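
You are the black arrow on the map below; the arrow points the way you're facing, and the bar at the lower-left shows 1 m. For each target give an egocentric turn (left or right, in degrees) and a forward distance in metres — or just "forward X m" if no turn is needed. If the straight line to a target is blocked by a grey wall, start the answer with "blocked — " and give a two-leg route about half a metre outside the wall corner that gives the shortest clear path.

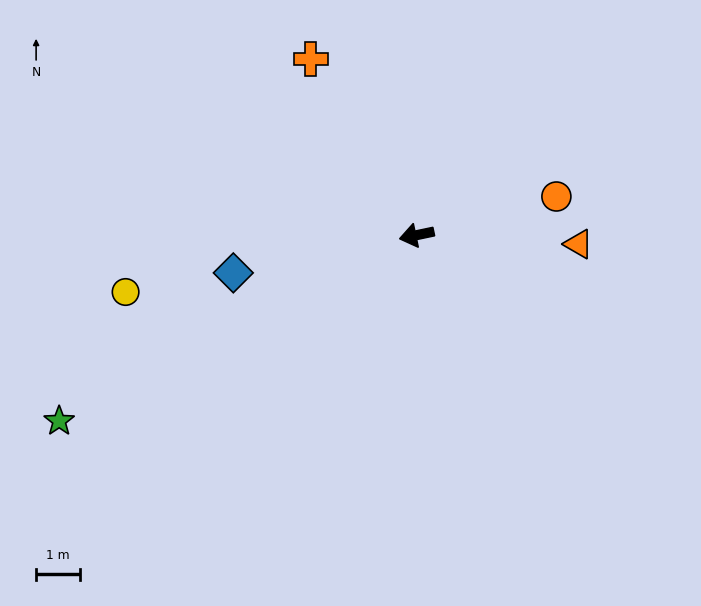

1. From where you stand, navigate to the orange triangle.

turn left 165°, forward 3.7 m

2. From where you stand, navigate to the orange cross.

turn right 71°, forward 4.7 m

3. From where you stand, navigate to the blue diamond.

forward 4.3 m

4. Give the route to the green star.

turn left 16°, forward 9.2 m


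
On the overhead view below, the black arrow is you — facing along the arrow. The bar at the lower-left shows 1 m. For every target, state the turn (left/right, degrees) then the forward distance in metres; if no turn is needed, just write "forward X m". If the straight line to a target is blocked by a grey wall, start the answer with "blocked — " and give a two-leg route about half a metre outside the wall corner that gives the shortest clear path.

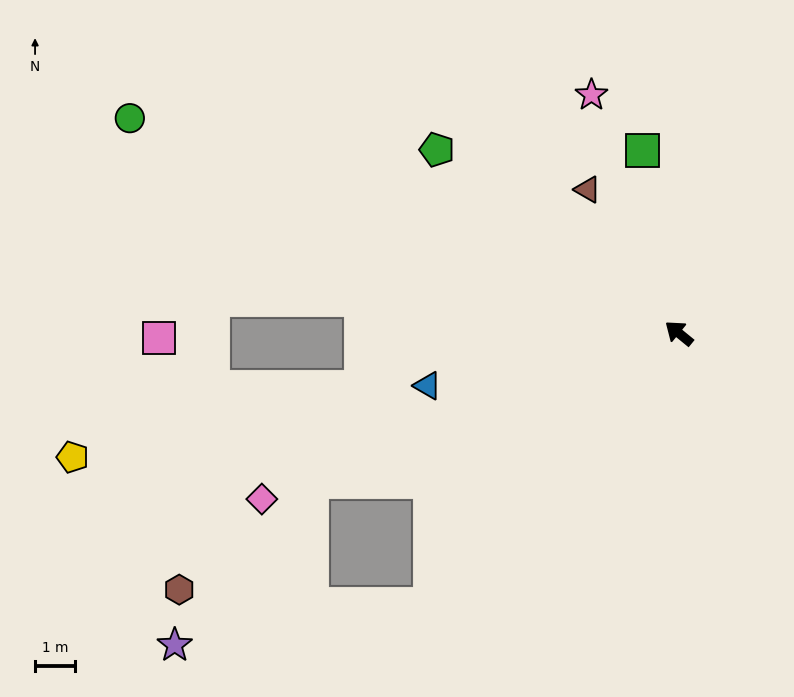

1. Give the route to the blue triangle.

turn left 51°, forward 6.4 m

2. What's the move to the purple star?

blocked — turn left 61°, forward 9.9 m, then turn left 28°, forward 5.3 m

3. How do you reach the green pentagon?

turn left 2°, forward 7.6 m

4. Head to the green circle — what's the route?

turn left 18°, forward 14.7 m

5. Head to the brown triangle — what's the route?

turn right 18°, forward 4.2 m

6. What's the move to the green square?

turn right 39°, forward 4.6 m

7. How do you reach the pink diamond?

turn left 61°, forward 11.2 m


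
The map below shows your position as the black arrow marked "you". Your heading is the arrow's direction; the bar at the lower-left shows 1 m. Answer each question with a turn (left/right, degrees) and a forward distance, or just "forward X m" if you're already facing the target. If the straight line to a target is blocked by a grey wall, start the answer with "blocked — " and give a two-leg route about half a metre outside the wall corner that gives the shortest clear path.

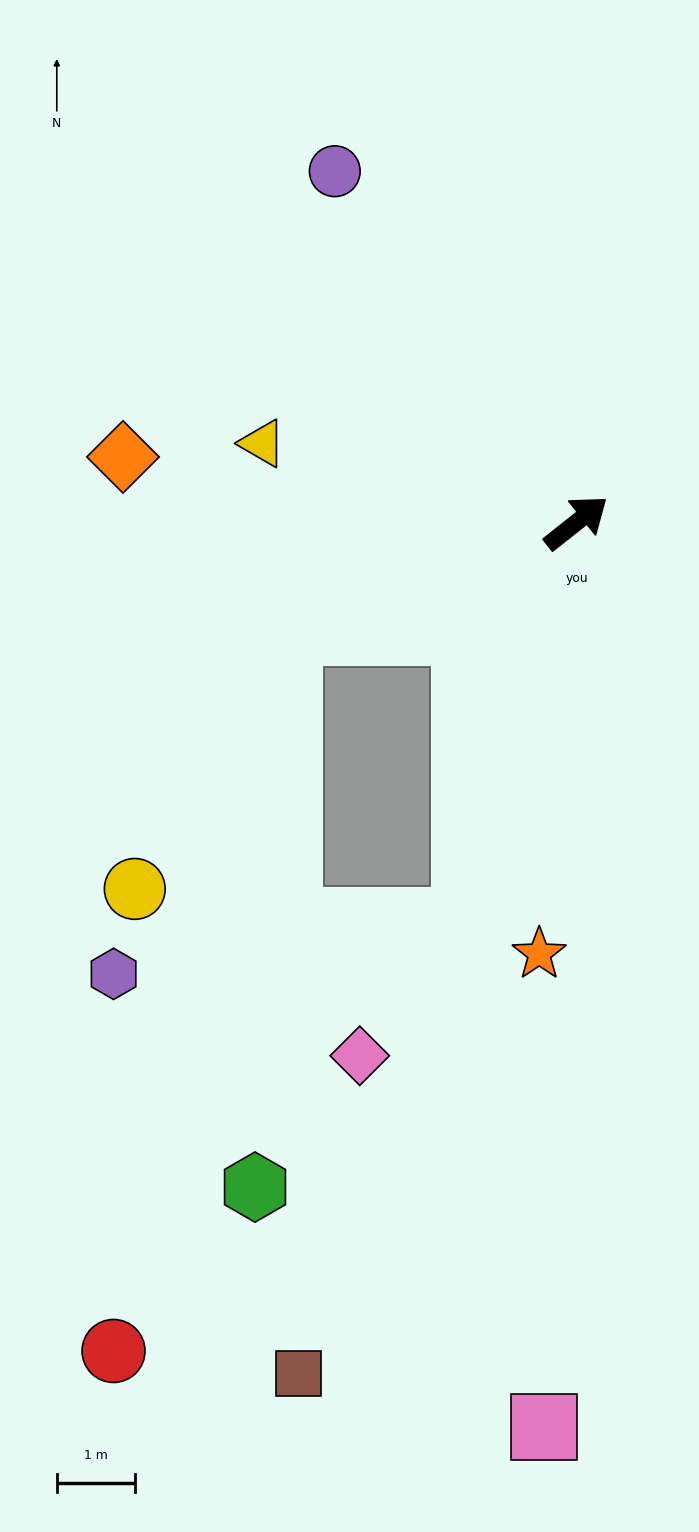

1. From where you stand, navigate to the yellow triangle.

turn left 128°, forward 4.1 m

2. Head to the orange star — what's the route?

turn right 133°, forward 5.5 m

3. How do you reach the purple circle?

turn left 86°, forward 5.5 m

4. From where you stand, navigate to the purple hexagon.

blocked — turn right 144°, forward 5.3 m, then turn right 66°, forward 4.6 m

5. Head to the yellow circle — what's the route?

blocked — turn left 162°, forward 3.9 m, then turn left 39°, forward 3.8 m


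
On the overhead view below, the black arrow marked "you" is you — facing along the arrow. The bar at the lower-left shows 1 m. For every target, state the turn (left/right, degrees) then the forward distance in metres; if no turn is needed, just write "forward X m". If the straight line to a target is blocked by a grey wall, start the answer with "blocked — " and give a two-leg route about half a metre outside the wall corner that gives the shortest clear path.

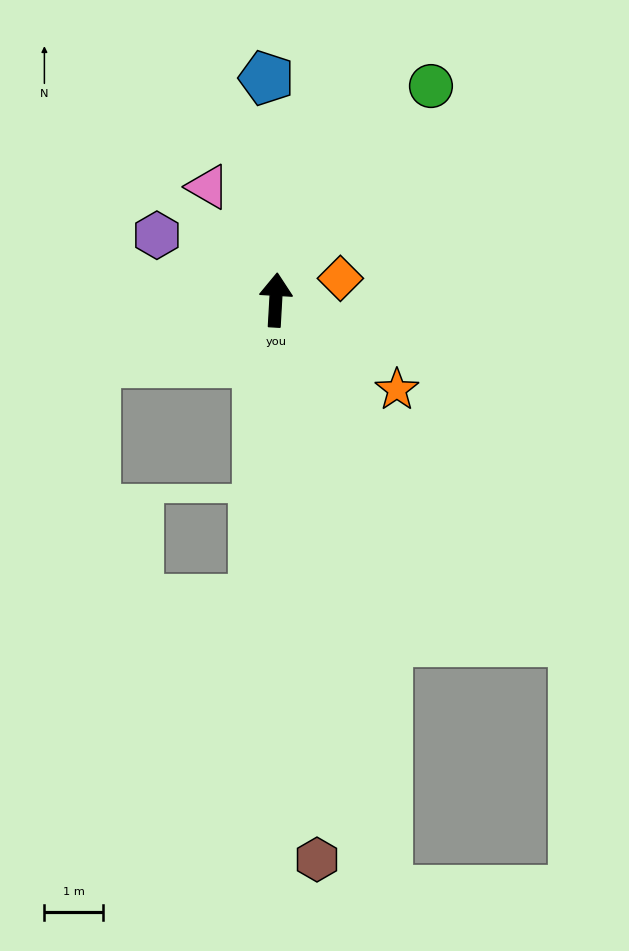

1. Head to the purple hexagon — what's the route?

turn left 65°, forward 2.3 m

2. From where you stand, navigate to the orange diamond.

turn right 68°, forward 1.2 m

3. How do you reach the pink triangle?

turn left 34°, forward 2.2 m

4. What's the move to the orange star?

turn right 123°, forward 2.6 m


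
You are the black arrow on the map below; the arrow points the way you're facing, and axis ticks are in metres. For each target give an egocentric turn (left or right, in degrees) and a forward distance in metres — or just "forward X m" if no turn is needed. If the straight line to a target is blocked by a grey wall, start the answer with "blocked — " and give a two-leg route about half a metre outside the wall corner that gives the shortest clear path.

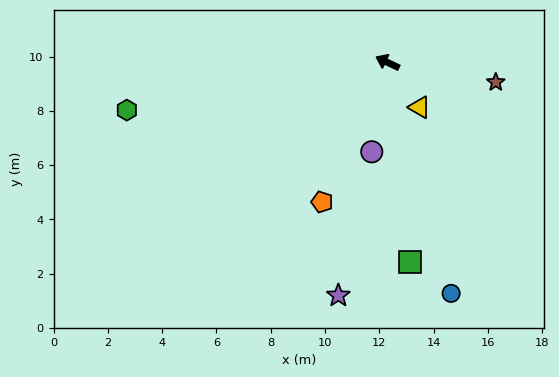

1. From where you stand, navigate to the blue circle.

turn left 131°, forward 8.8 m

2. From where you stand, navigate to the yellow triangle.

turn left 151°, forward 2.0 m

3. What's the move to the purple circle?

turn left 105°, forward 3.3 m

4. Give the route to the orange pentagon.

turn left 90°, forward 5.7 m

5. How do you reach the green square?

turn left 122°, forward 7.4 m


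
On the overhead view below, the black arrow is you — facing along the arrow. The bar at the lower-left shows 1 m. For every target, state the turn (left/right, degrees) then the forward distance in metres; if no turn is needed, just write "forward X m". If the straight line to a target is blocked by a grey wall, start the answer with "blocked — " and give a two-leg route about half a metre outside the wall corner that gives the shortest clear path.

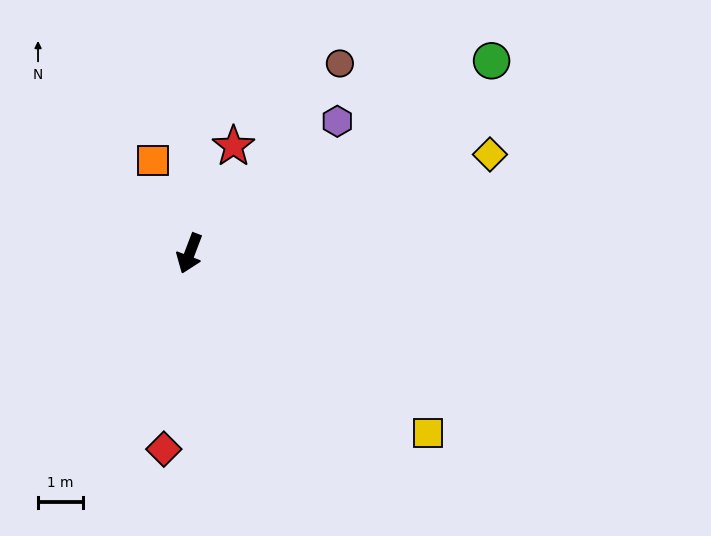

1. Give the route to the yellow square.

turn left 74°, forward 6.6 m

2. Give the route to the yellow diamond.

turn left 129°, forward 7.0 m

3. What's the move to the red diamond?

turn left 13°, forward 4.4 m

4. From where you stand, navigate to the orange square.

turn right 138°, forward 2.2 m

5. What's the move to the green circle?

turn left 143°, forward 7.9 m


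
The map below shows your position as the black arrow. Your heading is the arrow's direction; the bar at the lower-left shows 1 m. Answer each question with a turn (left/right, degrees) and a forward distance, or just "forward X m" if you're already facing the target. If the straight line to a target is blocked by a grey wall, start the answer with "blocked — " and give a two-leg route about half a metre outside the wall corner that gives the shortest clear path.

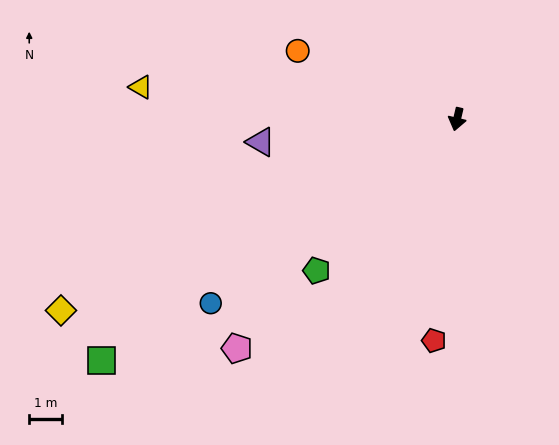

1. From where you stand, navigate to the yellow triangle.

turn right 83°, forward 9.7 m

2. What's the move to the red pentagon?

turn left 7°, forward 6.8 m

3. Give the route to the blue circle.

turn right 40°, forward 9.4 m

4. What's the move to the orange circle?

turn right 100°, forward 5.3 m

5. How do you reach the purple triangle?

turn right 70°, forward 6.1 m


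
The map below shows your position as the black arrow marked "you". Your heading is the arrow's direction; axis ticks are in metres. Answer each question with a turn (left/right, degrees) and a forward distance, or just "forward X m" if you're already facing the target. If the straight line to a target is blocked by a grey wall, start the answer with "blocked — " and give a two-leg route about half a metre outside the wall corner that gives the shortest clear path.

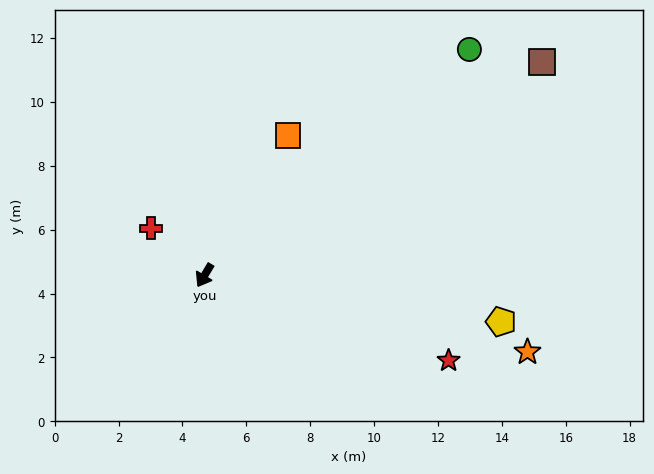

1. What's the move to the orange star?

turn left 108°, forward 10.4 m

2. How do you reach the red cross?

turn right 101°, forward 2.2 m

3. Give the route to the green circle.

turn left 161°, forward 10.9 m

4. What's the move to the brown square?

turn left 153°, forward 12.5 m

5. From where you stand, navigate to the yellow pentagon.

turn left 112°, forward 9.4 m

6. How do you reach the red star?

turn left 102°, forward 8.1 m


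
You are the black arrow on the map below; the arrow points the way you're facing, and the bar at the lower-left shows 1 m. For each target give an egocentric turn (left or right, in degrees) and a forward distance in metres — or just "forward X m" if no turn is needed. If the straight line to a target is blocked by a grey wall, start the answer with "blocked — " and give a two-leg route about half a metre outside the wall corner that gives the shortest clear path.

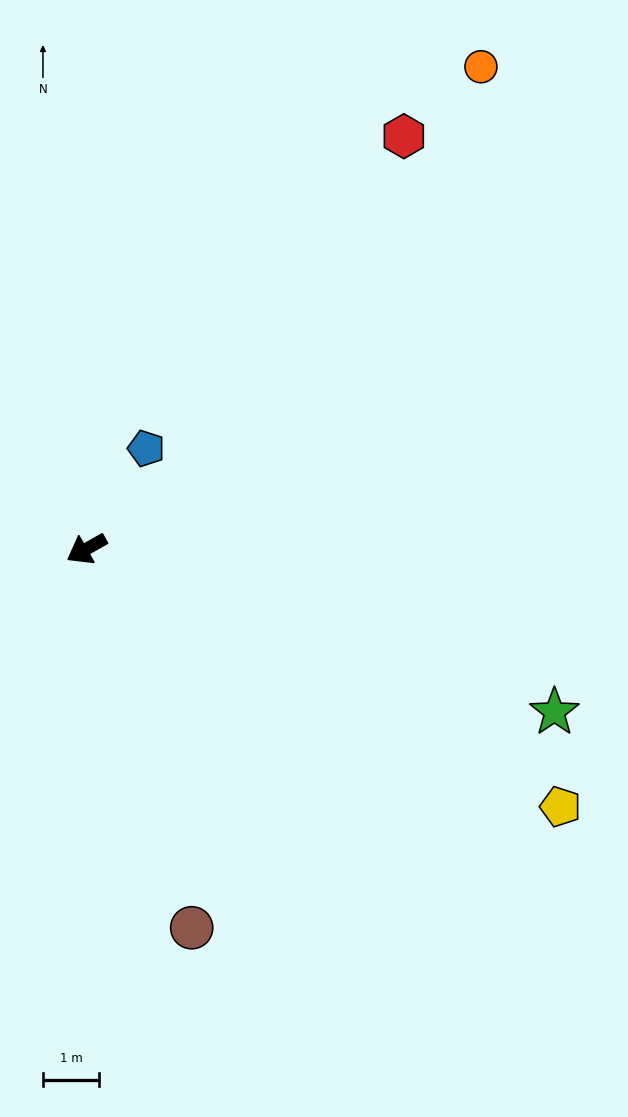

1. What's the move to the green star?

turn left 131°, forward 8.9 m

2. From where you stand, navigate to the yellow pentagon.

turn left 122°, forward 9.6 m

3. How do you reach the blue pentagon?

turn right 150°, forward 2.1 m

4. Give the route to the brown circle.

turn left 76°, forward 7.0 m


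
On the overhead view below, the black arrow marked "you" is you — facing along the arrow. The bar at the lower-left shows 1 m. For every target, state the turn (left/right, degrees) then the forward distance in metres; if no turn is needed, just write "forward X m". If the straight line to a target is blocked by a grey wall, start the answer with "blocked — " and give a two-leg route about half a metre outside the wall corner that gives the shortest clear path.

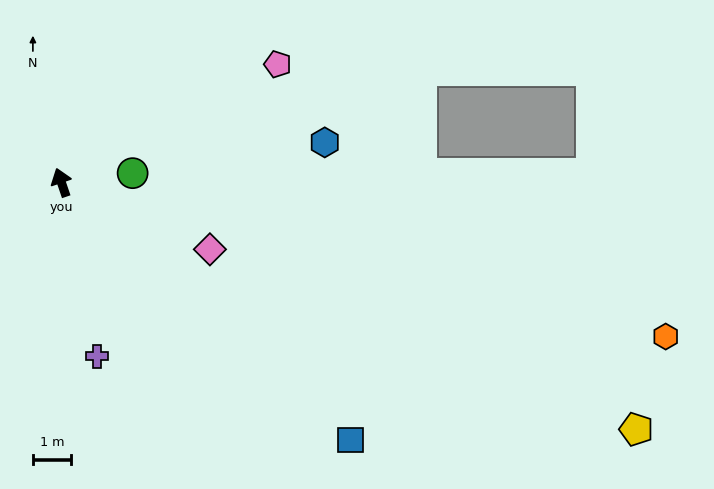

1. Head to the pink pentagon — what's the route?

turn right 80°, forward 6.5 m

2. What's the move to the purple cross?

turn left 173°, forward 4.7 m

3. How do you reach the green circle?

turn right 101°, forward 1.9 m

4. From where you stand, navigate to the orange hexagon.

turn right 123°, forward 16.5 m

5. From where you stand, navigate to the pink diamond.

turn right 133°, forward 4.3 m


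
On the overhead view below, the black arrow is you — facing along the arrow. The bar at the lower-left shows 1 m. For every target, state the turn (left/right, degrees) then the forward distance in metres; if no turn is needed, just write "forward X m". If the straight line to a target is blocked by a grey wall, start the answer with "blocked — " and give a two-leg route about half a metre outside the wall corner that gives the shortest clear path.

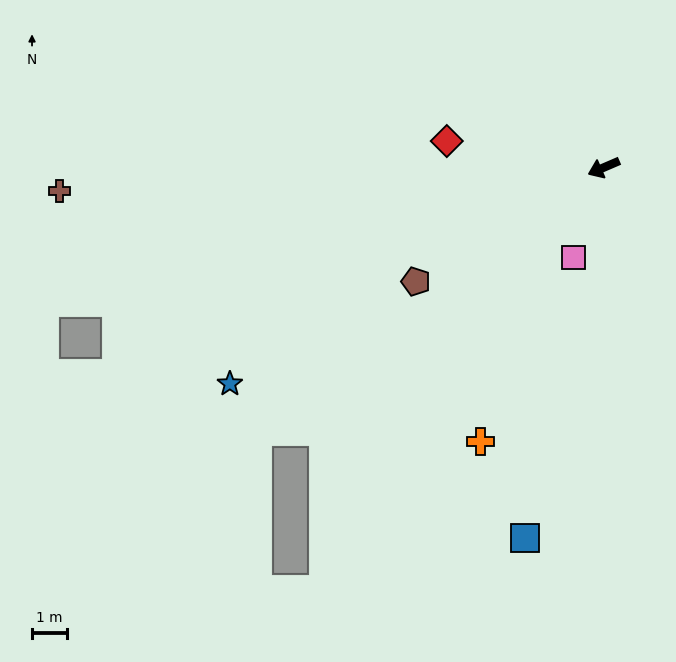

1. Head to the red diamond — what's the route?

turn right 33°, forward 4.5 m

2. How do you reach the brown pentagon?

turn left 8°, forward 6.3 m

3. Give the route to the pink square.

turn left 48°, forward 2.7 m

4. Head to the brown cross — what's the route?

turn right 21°, forward 15.5 m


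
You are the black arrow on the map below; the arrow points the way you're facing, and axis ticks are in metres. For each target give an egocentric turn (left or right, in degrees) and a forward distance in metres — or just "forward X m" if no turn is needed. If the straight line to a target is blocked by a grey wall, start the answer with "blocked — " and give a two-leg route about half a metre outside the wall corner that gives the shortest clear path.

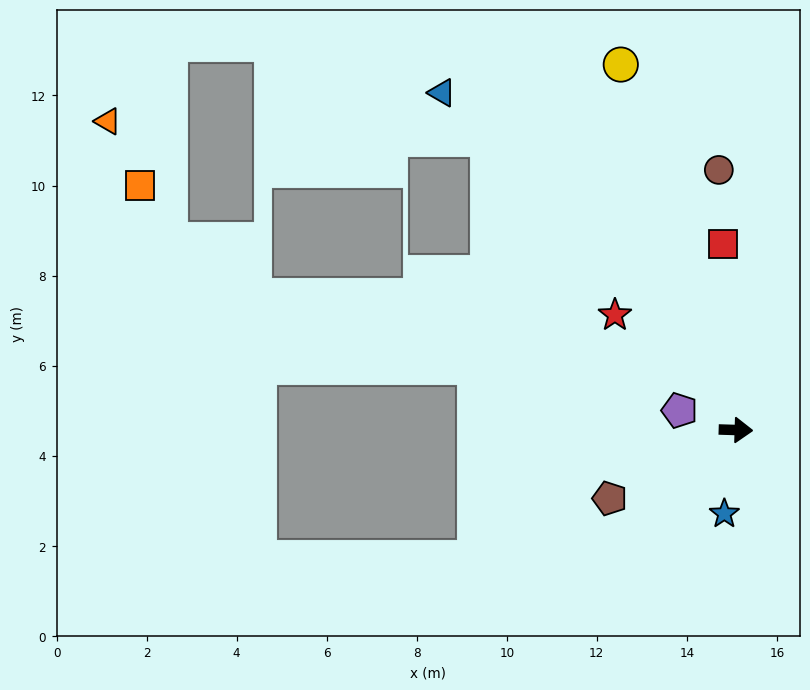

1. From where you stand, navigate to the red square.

turn left 96°, forward 4.1 m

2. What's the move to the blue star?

turn right 96°, forward 1.9 m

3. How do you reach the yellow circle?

turn left 109°, forward 8.5 m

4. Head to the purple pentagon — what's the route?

turn left 163°, forward 1.3 m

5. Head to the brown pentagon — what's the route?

turn right 150°, forward 3.2 m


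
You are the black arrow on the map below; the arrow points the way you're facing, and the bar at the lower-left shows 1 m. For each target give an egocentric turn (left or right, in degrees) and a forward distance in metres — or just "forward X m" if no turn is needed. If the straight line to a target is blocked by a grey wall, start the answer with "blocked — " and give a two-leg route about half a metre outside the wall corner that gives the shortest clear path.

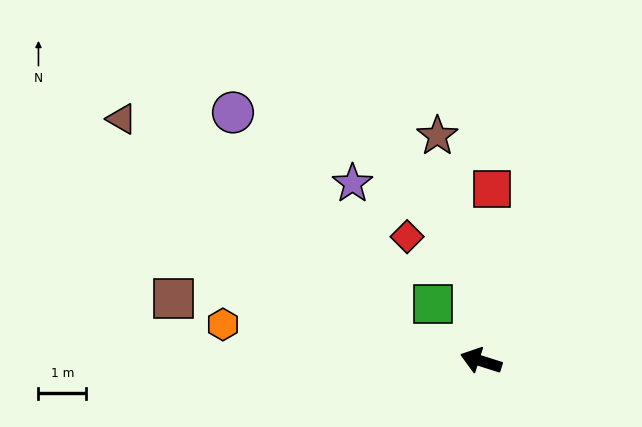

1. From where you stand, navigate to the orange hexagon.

turn left 10°, forward 5.4 m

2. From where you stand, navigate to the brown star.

turn right 61°, forward 4.8 m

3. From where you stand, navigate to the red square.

turn right 76°, forward 3.6 m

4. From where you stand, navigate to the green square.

turn right 32°, forward 1.6 m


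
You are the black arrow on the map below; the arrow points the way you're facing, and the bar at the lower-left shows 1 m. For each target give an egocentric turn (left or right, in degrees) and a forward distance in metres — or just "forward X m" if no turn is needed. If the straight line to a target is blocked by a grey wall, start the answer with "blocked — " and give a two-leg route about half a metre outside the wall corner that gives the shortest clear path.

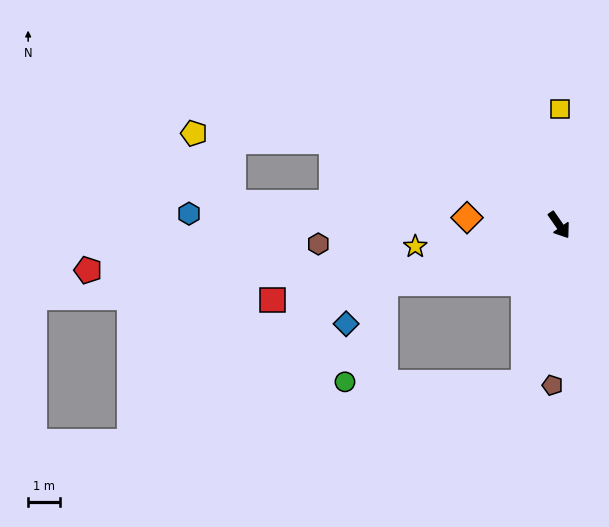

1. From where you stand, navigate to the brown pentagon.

turn right 37°, forward 5.1 m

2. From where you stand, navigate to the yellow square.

turn left 145°, forward 3.7 m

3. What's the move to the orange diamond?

turn right 129°, forward 2.9 m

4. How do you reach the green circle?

blocked — turn right 107°, forward 5.8 m, then turn left 50°, forward 3.4 m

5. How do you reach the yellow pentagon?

blocked — turn right 145°, forward 7.7 m, then turn left 17°, forward 4.4 m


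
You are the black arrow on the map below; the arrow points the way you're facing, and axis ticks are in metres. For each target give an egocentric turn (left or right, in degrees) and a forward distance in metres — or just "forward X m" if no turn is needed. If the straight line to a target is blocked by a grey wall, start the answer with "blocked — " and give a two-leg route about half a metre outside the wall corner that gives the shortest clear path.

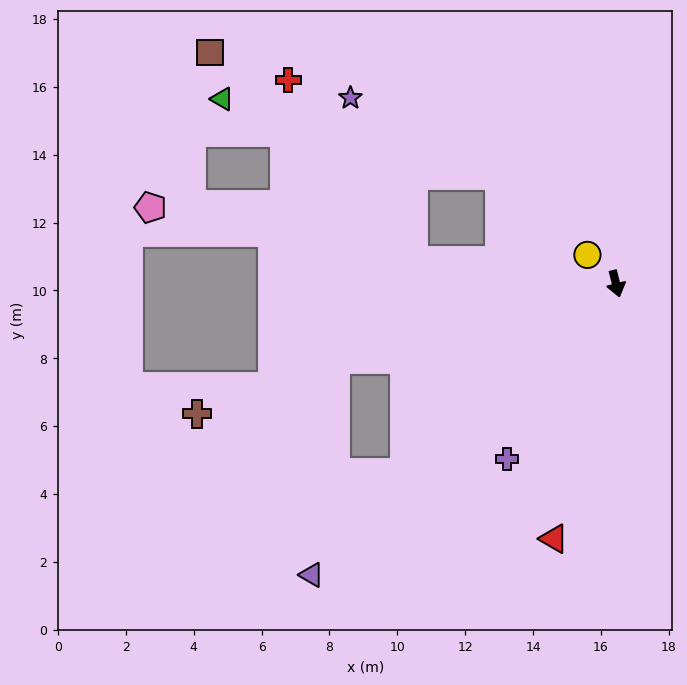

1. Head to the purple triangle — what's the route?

turn right 60°, forward 12.4 m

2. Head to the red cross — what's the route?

blocked — turn right 111°, forward 6.0 m, then turn right 48°, forward 6.5 m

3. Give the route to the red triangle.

turn right 28°, forward 7.7 m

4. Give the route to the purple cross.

turn right 46°, forward 6.1 m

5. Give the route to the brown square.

blocked — turn right 111°, forward 6.0 m, then turn right 39°, forward 8.6 m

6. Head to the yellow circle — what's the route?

turn right 149°, forward 1.2 m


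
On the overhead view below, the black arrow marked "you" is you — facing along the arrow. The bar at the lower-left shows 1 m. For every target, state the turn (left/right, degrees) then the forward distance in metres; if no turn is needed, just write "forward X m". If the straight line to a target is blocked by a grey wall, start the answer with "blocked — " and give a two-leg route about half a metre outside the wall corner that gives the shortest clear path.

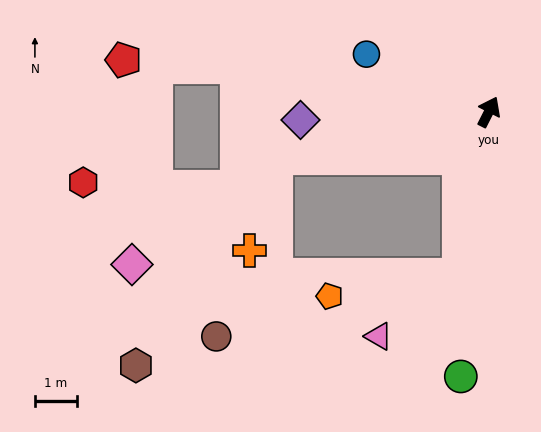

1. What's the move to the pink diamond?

blocked — turn left 129°, forward 5.2 m, then turn left 25°, forward 4.2 m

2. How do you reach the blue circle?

turn left 92°, forward 3.2 m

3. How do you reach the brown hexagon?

blocked — turn left 129°, forward 5.2 m, then turn left 44°, forward 5.9 m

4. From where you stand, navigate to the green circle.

turn right 159°, forward 6.3 m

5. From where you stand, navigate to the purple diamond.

turn left 119°, forward 4.5 m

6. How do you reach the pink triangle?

blocked — turn right 163°, forward 3.9 m, then turn right 44°, forward 2.4 m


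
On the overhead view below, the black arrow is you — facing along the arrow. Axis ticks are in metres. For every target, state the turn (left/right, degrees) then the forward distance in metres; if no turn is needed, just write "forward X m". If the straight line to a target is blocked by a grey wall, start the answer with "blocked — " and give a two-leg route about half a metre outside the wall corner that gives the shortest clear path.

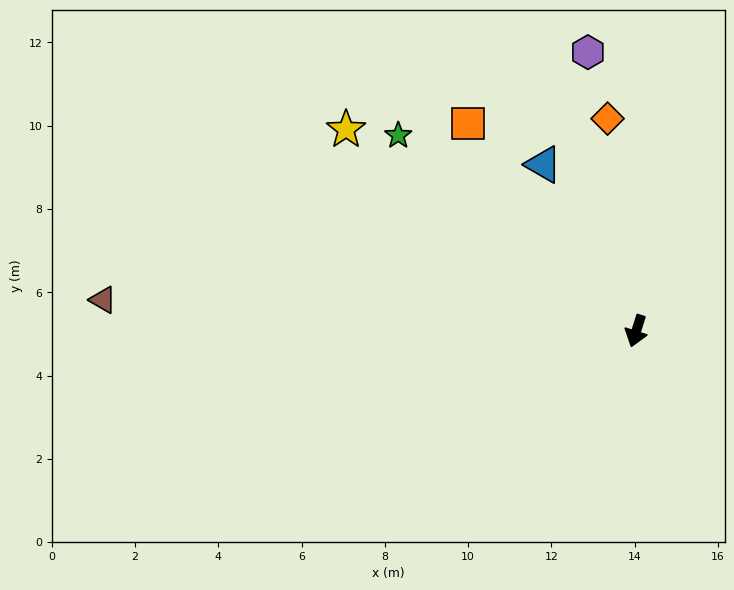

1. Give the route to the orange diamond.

turn right 155°, forward 5.1 m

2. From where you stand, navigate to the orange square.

turn right 123°, forward 6.4 m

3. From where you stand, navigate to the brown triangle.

turn right 76°, forward 12.8 m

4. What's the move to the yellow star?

turn right 107°, forward 8.5 m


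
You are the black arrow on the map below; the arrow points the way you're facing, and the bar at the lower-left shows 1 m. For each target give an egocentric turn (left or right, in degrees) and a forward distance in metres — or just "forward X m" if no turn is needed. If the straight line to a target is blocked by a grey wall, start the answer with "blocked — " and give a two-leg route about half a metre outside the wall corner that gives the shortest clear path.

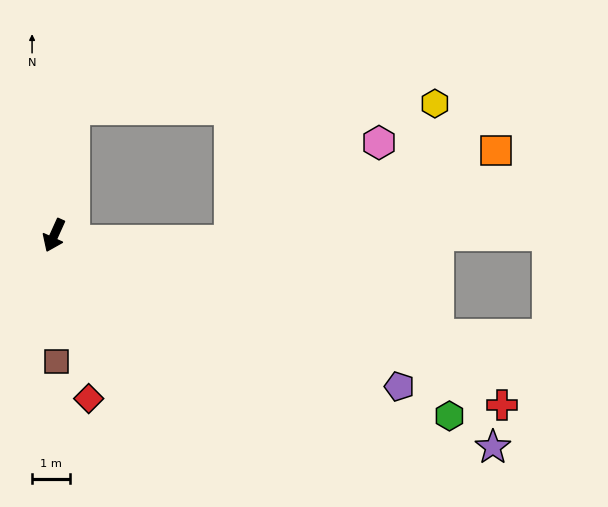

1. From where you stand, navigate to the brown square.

turn left 25°, forward 3.3 m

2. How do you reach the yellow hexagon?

blocked — turn right 165°, forward 3.3 m, then turn right 80°, forward 9.4 m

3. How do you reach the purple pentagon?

turn left 91°, forward 9.9 m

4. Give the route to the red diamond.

turn left 36°, forward 4.4 m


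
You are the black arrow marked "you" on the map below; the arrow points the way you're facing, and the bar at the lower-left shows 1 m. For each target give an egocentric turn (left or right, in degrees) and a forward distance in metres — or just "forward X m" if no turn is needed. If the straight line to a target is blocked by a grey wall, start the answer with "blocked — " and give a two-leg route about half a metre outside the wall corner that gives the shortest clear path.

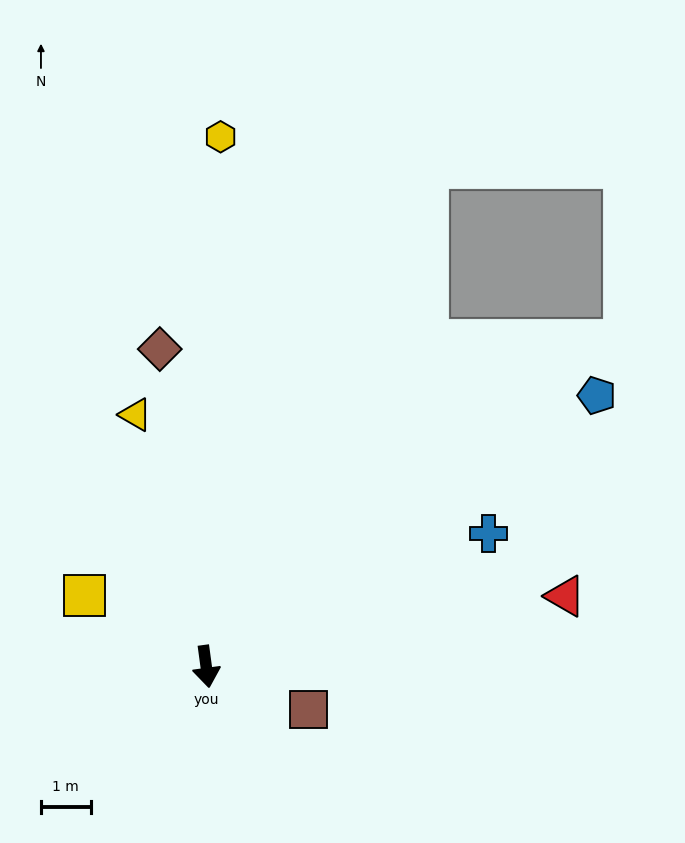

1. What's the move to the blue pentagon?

turn left 117°, forward 9.6 m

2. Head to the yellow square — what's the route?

turn right 128°, forward 2.8 m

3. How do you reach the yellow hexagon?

turn left 171°, forward 10.7 m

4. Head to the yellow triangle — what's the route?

turn right 172°, forward 5.3 m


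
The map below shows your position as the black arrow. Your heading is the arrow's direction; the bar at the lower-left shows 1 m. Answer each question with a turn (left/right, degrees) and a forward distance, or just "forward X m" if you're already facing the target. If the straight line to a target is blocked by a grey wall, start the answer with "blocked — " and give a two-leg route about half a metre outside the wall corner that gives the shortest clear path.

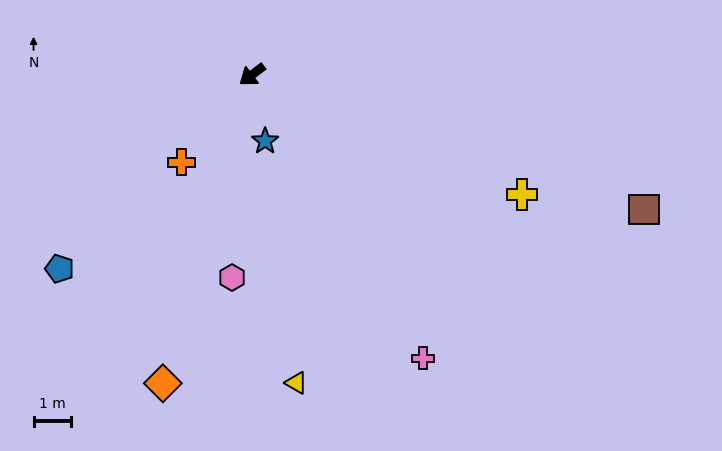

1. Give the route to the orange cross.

turn left 14°, forward 3.0 m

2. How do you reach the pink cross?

turn left 84°, forward 8.8 m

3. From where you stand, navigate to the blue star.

turn left 64°, forward 1.8 m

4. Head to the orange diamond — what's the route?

turn left 37°, forward 8.6 m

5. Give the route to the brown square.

turn left 124°, forward 11.1 m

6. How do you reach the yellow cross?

turn left 119°, forward 7.9 m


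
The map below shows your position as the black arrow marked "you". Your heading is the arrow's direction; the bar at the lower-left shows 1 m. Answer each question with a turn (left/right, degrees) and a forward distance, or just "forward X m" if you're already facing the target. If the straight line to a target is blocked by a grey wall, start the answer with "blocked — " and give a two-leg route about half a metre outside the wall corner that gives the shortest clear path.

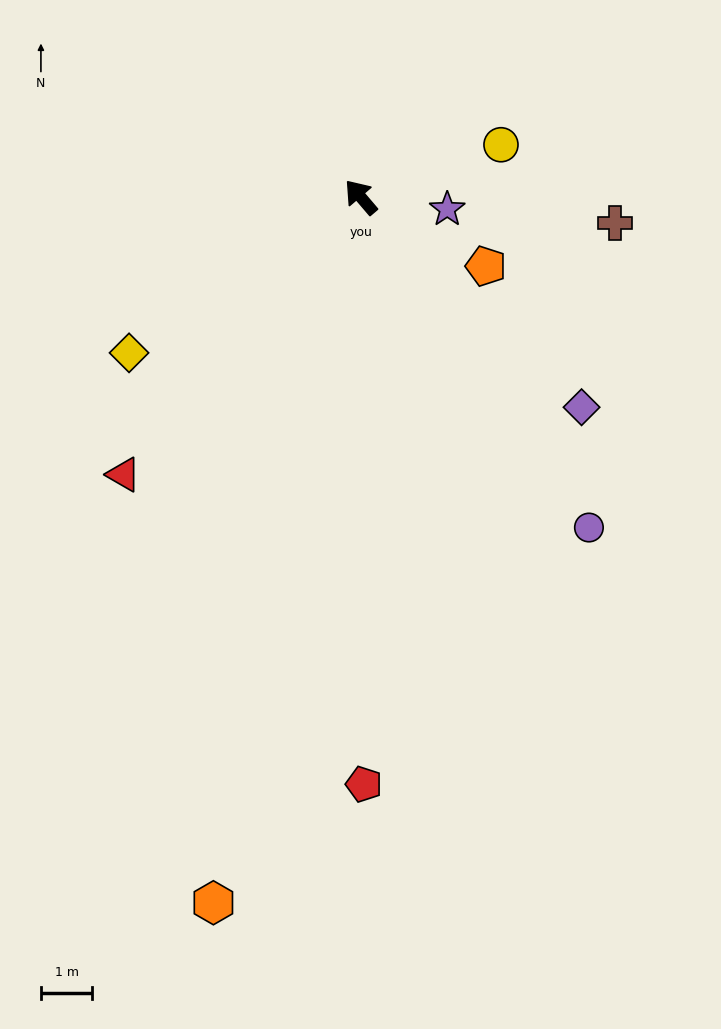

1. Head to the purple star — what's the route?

turn right 138°, forward 1.7 m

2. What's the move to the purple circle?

turn left 174°, forward 7.8 m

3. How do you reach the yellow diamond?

turn left 83°, forward 5.4 m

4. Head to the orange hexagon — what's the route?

turn left 128°, forward 14.0 m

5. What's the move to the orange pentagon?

turn right 159°, forward 2.8 m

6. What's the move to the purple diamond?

turn right 174°, forward 5.9 m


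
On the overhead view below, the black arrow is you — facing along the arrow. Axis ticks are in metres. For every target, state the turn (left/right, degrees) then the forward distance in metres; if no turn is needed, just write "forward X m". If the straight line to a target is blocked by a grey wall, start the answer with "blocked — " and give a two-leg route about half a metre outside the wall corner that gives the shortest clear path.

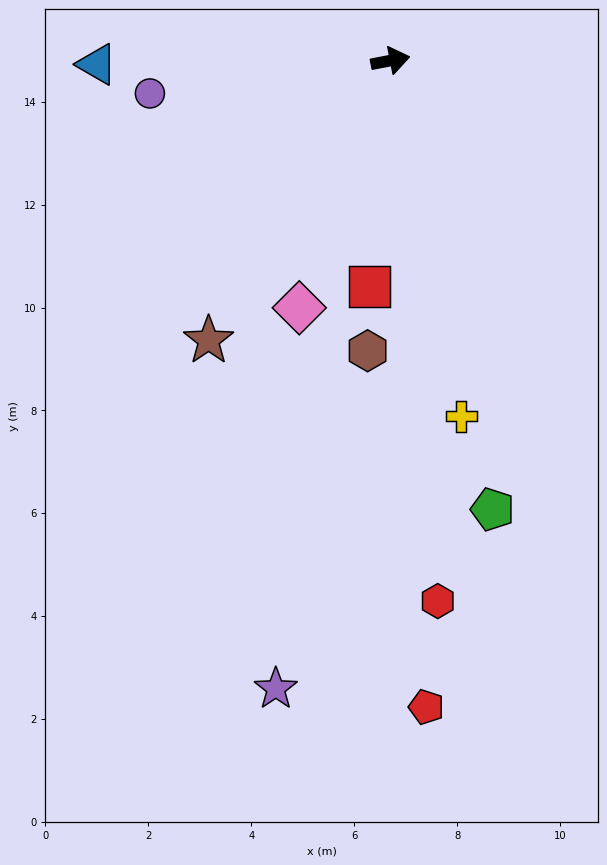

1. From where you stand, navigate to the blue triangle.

turn left 170°, forward 5.7 m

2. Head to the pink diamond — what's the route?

turn right 121°, forward 5.1 m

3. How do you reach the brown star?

turn right 134°, forward 6.5 m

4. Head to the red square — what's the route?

turn right 106°, forward 4.4 m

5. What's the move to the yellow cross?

turn right 90°, forward 7.0 m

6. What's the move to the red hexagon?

turn right 96°, forward 10.5 m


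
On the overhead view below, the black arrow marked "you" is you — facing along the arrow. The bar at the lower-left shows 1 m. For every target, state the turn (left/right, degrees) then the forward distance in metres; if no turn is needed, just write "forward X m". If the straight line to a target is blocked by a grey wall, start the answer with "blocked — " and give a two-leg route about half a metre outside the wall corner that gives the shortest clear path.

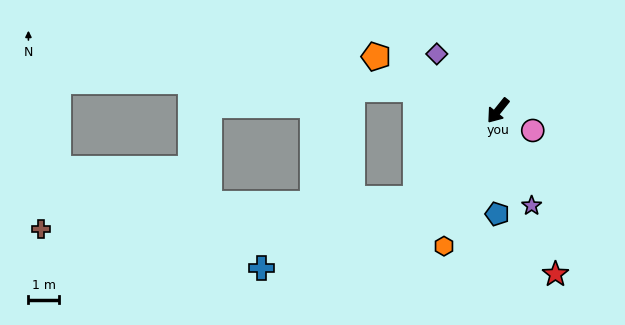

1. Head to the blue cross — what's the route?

blocked — turn right 4°, forward 3.9 m, then turn right 23°, forward 5.5 m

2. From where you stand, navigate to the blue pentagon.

turn left 38°, forward 3.4 m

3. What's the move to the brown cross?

blocked — turn right 4°, forward 3.9 m, then turn right 42°, forward 12.2 m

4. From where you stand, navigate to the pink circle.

turn left 99°, forward 1.3 m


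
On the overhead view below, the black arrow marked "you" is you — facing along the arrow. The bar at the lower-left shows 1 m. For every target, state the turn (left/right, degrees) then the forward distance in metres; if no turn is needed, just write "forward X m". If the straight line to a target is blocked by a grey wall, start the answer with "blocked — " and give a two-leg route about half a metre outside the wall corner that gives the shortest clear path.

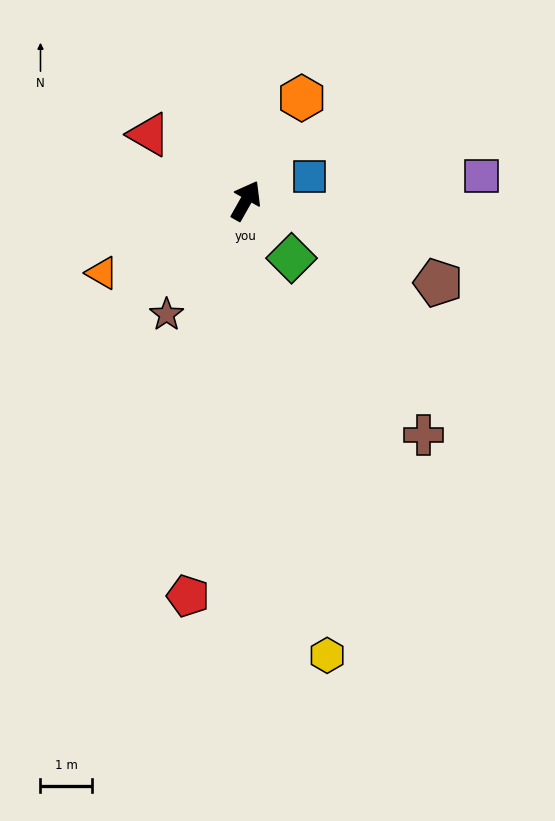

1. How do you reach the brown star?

turn left 175°, forward 2.7 m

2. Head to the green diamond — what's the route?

turn right 112°, forward 1.4 m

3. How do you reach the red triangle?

turn left 85°, forward 2.3 m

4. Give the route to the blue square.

turn right 40°, forward 1.3 m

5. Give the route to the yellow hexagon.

turn right 140°, forward 8.9 m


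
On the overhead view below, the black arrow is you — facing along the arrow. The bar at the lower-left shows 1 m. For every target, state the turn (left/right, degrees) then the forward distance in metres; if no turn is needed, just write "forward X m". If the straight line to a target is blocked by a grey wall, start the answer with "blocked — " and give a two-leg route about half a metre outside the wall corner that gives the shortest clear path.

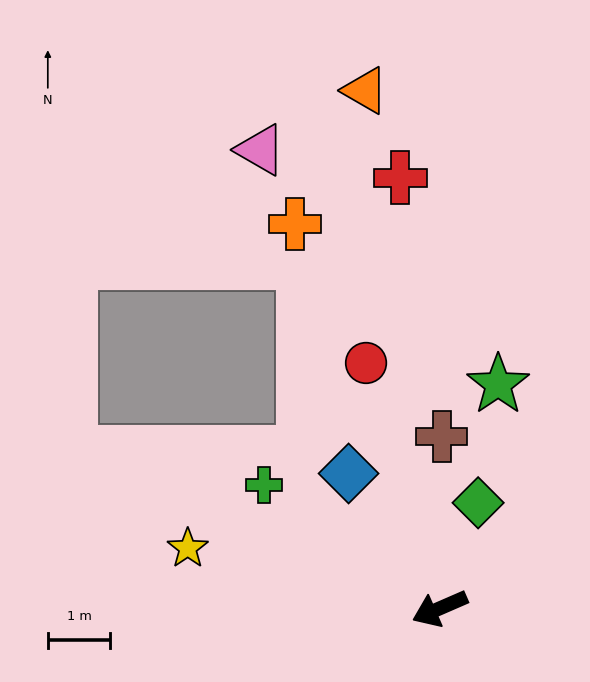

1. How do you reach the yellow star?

turn right 37°, forward 4.1 m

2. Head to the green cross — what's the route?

turn right 59°, forward 3.4 m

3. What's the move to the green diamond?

turn right 133°, forward 1.8 m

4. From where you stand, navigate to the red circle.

turn right 97°, forward 4.1 m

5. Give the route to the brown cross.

turn right 114°, forward 2.7 m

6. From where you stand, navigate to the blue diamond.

turn right 79°, forward 2.6 m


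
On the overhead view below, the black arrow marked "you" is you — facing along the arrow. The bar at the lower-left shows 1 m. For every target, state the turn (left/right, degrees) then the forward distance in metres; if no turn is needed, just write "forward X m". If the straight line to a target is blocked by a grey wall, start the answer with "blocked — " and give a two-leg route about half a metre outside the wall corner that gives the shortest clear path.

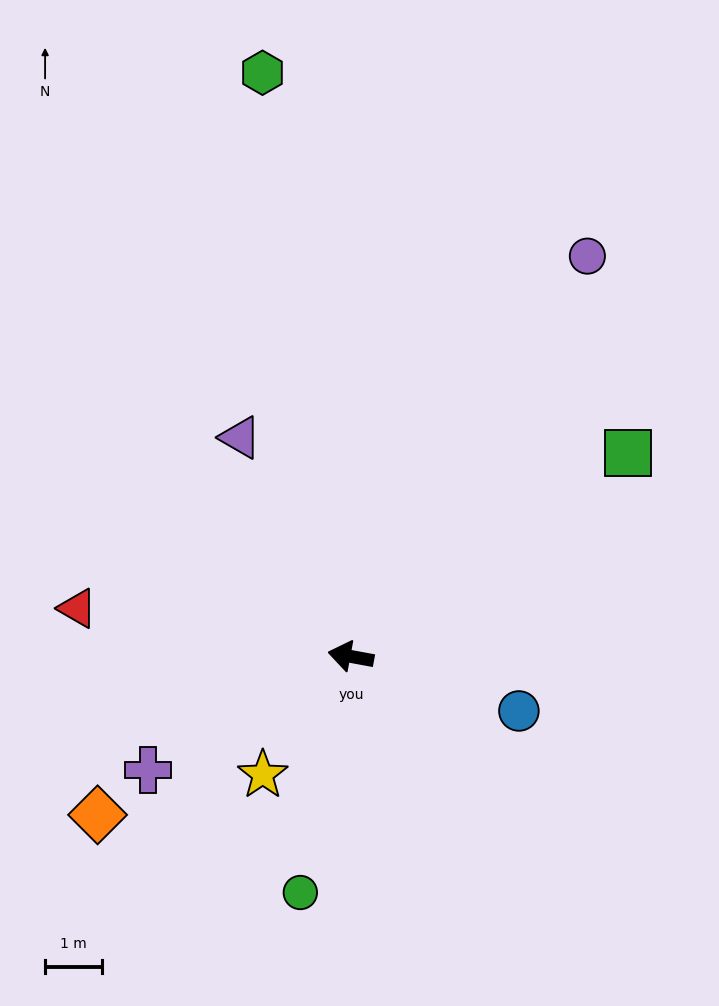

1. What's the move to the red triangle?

forward 4.9 m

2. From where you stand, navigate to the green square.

turn right 133°, forward 6.1 m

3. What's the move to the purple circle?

turn right 110°, forward 8.2 m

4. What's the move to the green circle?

turn left 88°, forward 4.3 m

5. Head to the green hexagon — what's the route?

turn right 71°, forward 10.4 m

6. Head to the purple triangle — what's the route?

turn right 53°, forward 4.3 m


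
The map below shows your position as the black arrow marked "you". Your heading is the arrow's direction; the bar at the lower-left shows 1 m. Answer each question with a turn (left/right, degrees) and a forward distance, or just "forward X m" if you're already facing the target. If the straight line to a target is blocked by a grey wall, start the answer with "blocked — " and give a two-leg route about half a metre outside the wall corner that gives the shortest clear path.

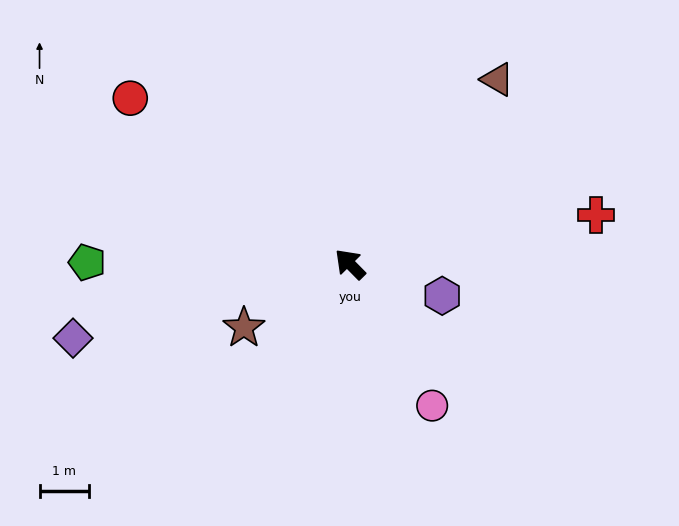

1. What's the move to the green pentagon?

turn left 45°, forward 5.3 m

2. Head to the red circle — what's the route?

turn left 8°, forward 5.6 m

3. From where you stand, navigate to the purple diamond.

turn left 60°, forward 5.8 m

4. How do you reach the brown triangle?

turn right 83°, forward 4.8 m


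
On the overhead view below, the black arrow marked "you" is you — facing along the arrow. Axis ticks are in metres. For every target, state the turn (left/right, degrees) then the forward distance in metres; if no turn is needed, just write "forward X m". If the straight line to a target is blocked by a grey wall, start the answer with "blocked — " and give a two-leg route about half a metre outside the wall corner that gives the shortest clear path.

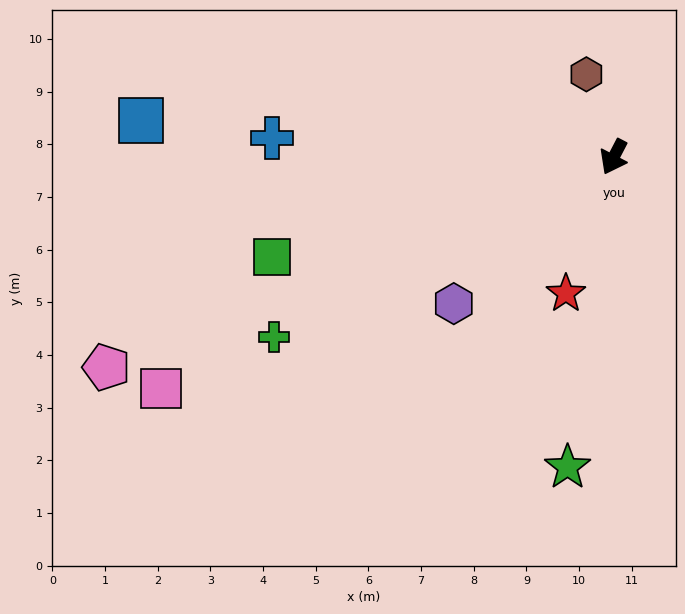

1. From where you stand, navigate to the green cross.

turn right 35°, forward 7.3 m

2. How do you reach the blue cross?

turn right 66°, forward 6.5 m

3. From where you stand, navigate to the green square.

turn right 46°, forward 6.8 m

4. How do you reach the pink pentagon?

turn right 40°, forward 10.4 m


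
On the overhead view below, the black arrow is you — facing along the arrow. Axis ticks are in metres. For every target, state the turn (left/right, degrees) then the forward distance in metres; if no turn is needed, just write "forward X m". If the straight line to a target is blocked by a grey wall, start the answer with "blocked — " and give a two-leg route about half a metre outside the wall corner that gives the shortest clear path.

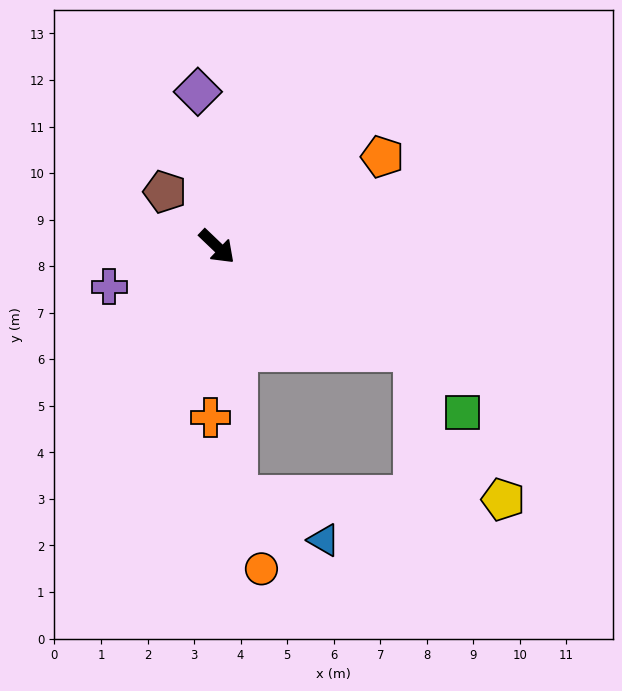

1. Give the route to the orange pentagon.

turn left 72°, forward 4.0 m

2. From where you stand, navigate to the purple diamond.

turn left 141°, forward 3.3 m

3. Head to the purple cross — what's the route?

turn right 116°, forward 2.5 m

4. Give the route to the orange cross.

turn right 49°, forward 3.7 m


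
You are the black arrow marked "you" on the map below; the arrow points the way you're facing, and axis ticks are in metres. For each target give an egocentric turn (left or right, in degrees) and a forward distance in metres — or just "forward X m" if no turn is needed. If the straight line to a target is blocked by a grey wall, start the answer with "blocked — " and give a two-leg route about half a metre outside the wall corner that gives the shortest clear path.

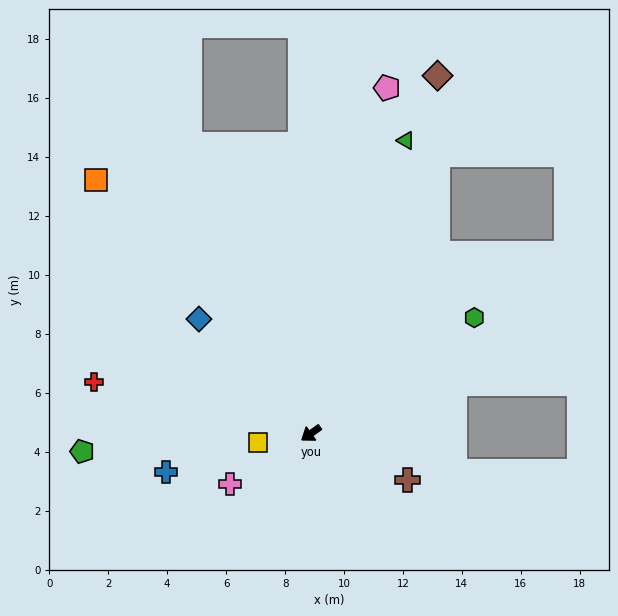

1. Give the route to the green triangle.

turn right 144°, forward 10.4 m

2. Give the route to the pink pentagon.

turn right 138°, forward 12.0 m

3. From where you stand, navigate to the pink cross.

turn right 4°, forward 3.2 m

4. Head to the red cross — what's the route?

turn right 49°, forward 7.6 m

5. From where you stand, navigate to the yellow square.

turn right 26°, forward 1.8 m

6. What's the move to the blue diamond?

turn right 81°, forward 5.4 m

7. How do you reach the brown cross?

turn left 119°, forward 3.6 m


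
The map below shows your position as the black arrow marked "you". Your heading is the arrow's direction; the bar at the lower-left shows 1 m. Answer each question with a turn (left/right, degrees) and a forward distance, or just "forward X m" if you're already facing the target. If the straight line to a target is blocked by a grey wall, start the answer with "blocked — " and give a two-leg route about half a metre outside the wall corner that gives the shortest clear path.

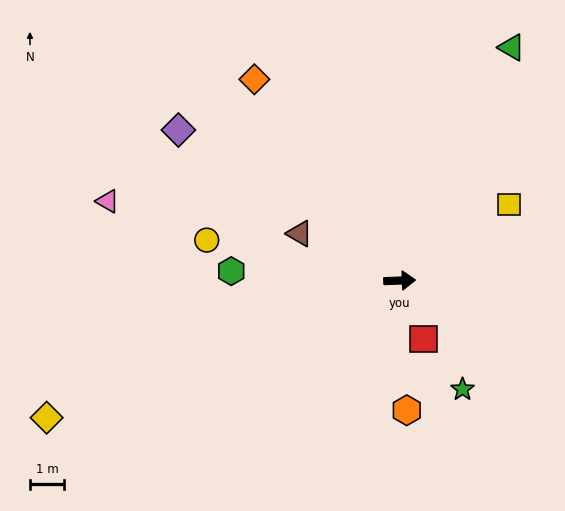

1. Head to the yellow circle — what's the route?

turn left 166°, forward 5.8 m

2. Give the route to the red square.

turn right 70°, forward 1.8 m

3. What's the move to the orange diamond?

turn left 124°, forward 7.3 m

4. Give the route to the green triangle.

turn left 62°, forward 7.6 m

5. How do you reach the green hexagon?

turn left 175°, forward 4.9 m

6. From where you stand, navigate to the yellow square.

turn left 33°, forward 3.9 m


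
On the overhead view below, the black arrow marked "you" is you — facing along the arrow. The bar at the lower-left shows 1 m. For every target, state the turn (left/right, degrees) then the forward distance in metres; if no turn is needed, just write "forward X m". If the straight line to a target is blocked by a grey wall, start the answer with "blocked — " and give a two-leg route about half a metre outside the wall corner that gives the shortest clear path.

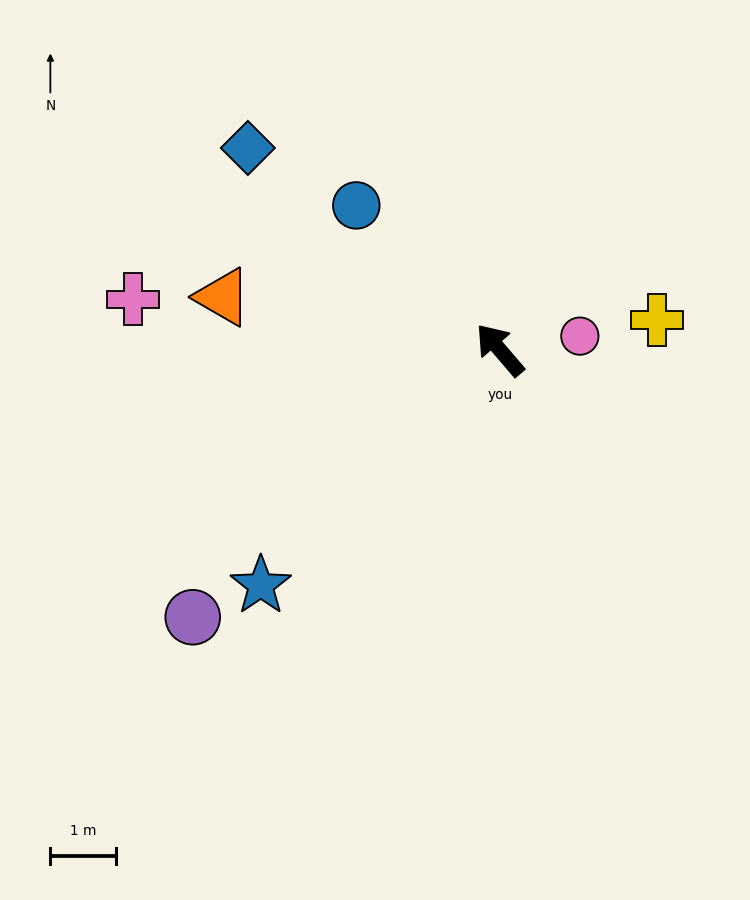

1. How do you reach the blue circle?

turn left 4°, forward 3.1 m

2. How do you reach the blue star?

turn left 94°, forward 5.1 m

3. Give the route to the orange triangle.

turn left 39°, forward 4.3 m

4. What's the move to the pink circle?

turn right 121°, forward 1.2 m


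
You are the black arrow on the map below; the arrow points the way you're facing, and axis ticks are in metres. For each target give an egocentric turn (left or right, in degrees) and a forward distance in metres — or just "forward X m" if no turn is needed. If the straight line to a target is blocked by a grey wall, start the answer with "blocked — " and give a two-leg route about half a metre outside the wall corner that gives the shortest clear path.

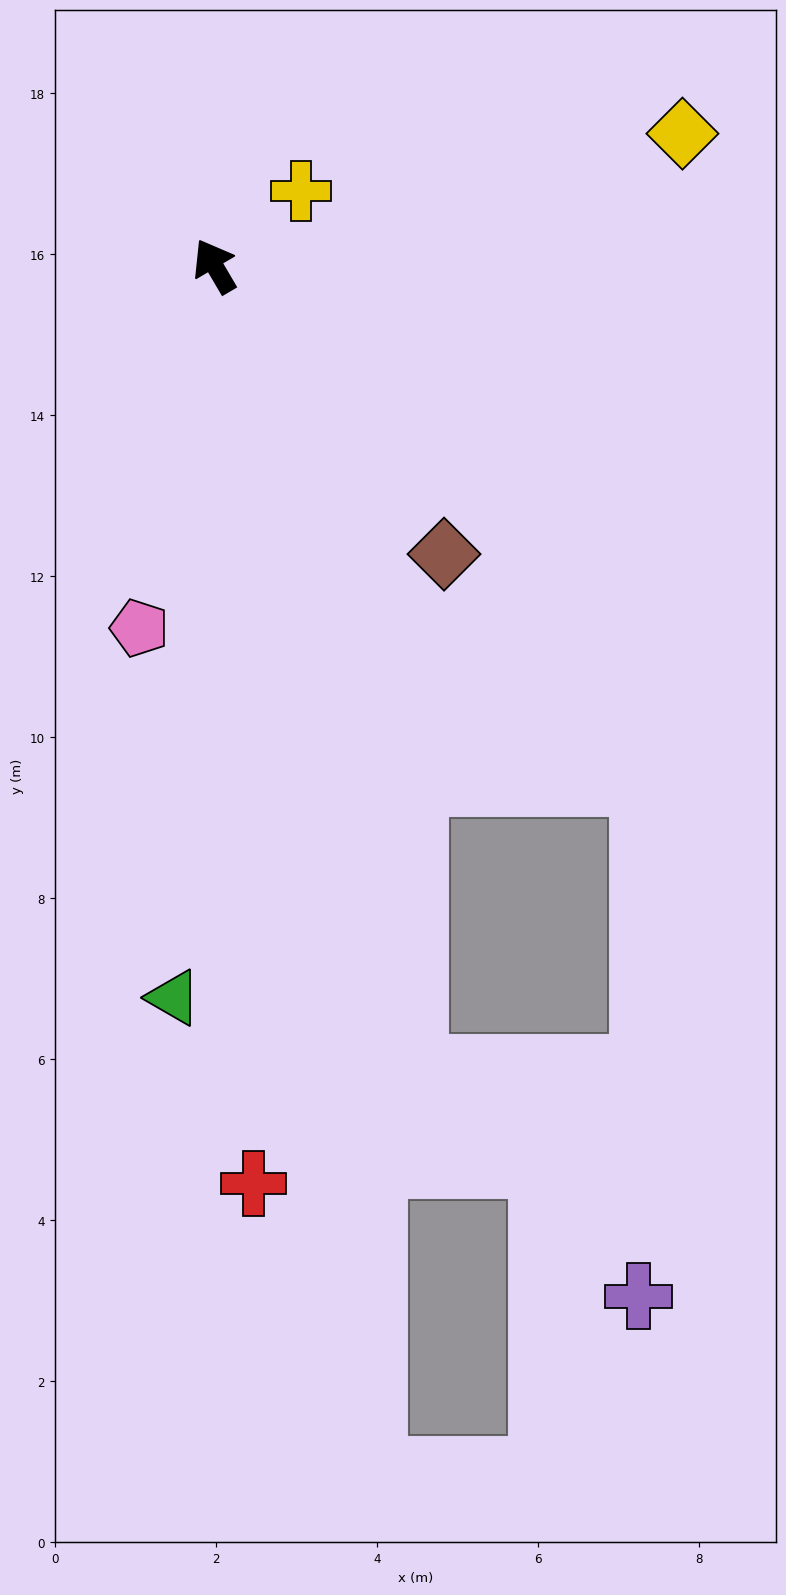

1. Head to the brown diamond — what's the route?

turn right 172°, forward 4.6 m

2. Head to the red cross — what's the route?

turn left 152°, forward 11.4 m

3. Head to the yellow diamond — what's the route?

turn right 105°, forward 6.0 m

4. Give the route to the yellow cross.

turn right 79°, forward 1.4 m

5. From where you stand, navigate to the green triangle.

turn left 146°, forward 9.1 m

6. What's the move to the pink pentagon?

turn left 138°, forward 4.6 m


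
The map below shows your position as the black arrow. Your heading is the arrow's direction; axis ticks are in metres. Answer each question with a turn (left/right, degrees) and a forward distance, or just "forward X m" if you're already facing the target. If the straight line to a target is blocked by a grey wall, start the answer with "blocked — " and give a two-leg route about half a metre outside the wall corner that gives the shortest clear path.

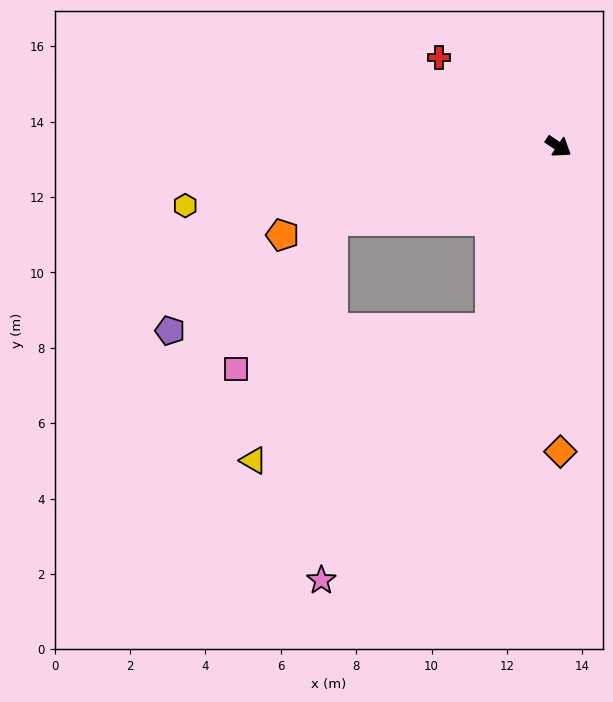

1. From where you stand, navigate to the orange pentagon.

turn right 128°, forward 7.7 m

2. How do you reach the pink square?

blocked — turn right 128°, forward 6.3 m, then turn left 39°, forward 4.7 m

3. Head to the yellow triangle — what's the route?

blocked — turn right 76°, forward 5.2 m, then turn right 41°, forward 7.2 m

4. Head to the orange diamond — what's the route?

turn right 56°, forward 8.1 m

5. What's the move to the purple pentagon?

blocked — turn right 76°, forward 5.2 m, then turn right 70°, forward 8.5 m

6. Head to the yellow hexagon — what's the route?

turn right 137°, forward 10.0 m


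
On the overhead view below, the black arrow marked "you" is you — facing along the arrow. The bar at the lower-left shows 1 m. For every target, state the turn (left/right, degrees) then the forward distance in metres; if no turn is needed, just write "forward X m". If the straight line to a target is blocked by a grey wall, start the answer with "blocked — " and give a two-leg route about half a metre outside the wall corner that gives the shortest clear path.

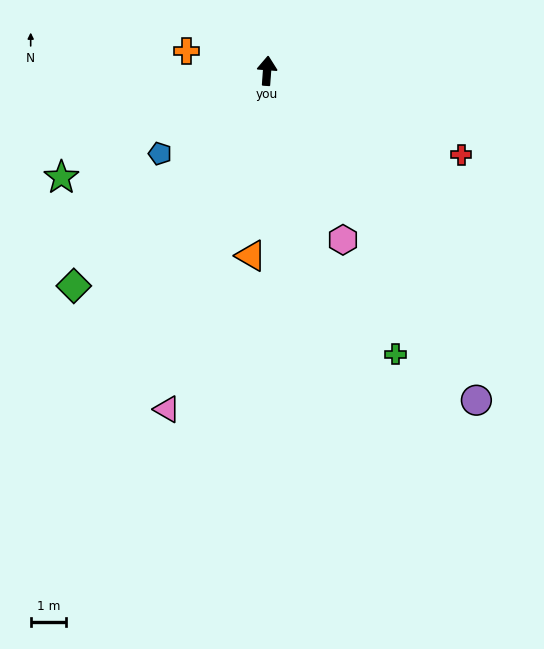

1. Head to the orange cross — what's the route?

turn left 80°, forward 2.4 m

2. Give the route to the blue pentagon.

turn left 132°, forward 3.9 m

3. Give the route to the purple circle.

turn right 143°, forward 11.1 m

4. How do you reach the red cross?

turn right 109°, forward 6.0 m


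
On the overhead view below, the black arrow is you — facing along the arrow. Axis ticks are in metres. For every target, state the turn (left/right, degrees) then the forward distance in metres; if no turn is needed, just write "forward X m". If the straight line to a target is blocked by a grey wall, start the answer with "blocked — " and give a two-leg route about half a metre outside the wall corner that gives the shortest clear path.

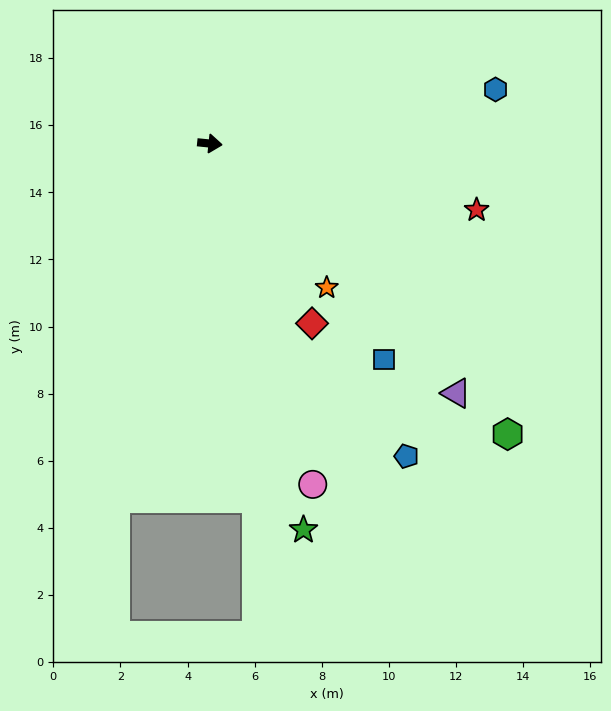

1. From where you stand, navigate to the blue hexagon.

turn left 17°, forward 8.7 m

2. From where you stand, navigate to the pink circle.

turn right 67°, forward 10.6 m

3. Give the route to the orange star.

turn right 45°, forward 5.5 m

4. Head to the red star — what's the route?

turn right 8°, forward 8.2 m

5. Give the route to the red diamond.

turn right 55°, forward 6.2 m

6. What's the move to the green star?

turn right 71°, forward 11.8 m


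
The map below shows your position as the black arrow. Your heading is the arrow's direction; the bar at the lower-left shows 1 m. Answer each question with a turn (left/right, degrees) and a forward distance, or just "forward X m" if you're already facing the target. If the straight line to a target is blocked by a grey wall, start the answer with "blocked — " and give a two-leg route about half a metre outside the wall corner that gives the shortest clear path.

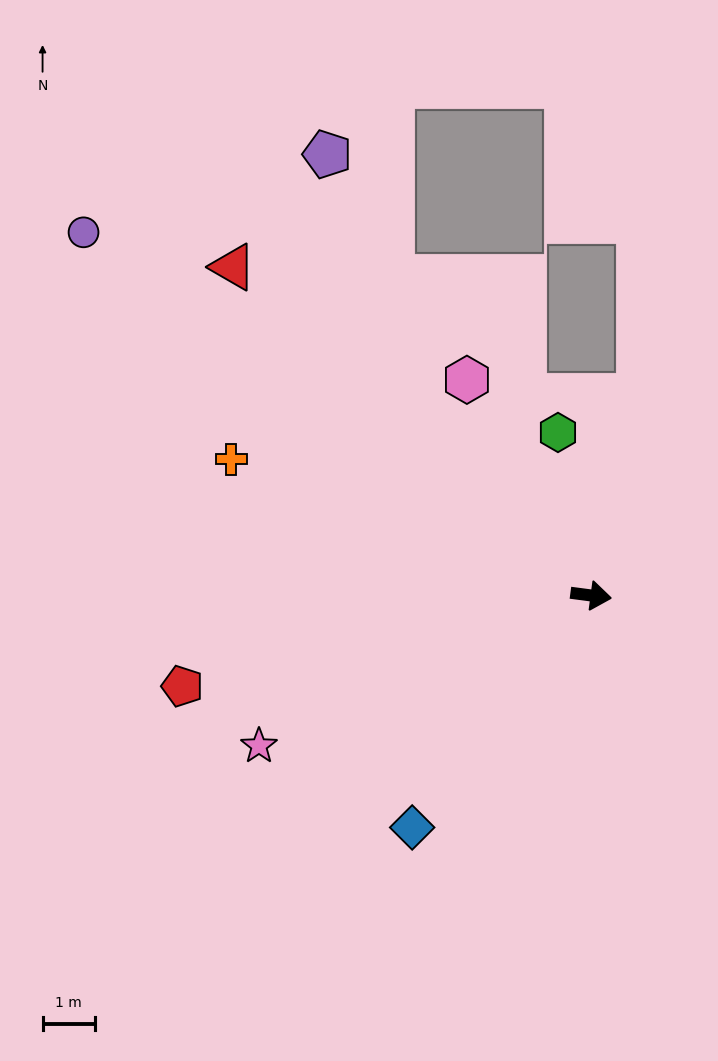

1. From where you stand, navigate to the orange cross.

turn left 167°, forward 7.3 m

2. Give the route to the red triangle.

turn left 145°, forward 9.3 m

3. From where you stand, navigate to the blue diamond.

turn right 120°, forward 5.6 m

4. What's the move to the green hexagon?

turn left 109°, forward 3.2 m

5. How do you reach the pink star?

turn right 148°, forward 7.0 m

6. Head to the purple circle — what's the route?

turn left 152°, forward 11.9 m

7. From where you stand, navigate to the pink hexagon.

turn left 127°, forward 4.8 m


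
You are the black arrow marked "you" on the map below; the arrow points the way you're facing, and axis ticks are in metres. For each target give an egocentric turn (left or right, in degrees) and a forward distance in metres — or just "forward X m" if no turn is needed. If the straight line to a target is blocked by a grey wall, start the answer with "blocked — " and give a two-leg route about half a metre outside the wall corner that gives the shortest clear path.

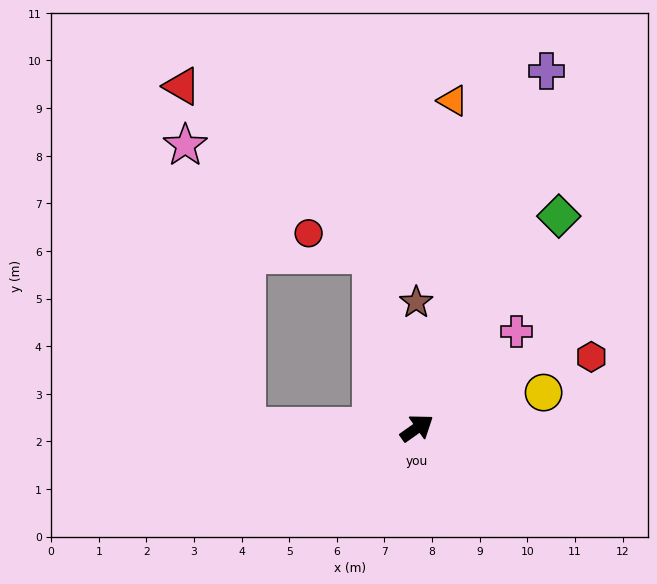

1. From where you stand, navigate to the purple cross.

turn left 35°, forward 8.0 m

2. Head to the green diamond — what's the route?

turn left 21°, forward 5.4 m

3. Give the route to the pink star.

blocked — turn left 144°, forward 3.6 m, then turn right 77°, forward 6.1 m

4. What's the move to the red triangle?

blocked — turn left 69°, forward 3.8 m, then turn left 35°, forward 5.3 m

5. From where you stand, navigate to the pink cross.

turn left 9°, forward 2.9 m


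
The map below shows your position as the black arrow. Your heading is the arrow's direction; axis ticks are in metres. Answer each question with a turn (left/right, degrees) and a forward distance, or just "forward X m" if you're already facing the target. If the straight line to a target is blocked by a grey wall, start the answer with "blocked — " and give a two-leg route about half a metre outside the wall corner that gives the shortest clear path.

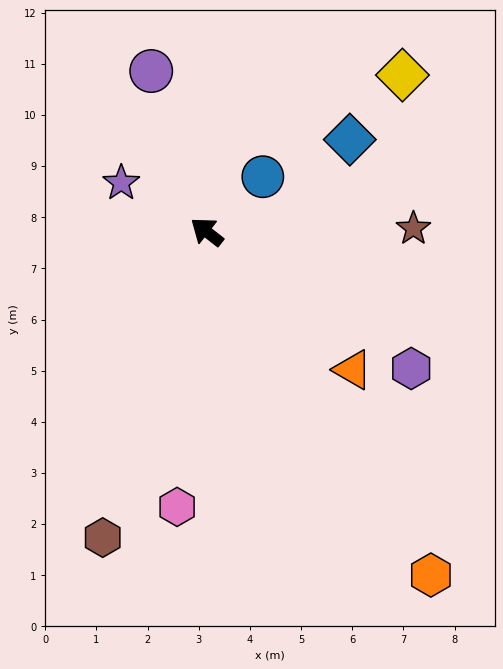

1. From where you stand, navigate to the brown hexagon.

turn left 109°, forward 6.3 m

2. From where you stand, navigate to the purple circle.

turn right 33°, forward 3.3 m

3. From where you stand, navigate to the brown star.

turn right 141°, forward 4.0 m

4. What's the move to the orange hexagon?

turn left 161°, forward 8.0 m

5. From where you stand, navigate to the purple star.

turn left 8°, forward 1.9 m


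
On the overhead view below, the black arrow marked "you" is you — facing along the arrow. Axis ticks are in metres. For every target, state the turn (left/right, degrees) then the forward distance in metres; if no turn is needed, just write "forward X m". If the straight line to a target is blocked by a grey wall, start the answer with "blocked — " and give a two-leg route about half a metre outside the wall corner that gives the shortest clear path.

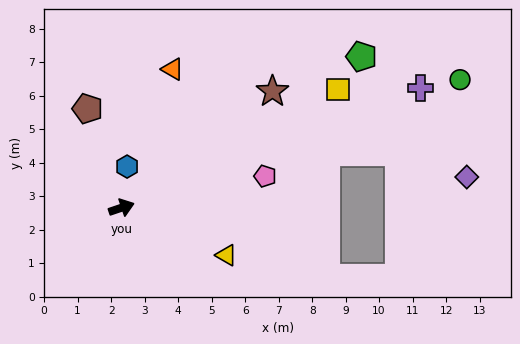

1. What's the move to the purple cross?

turn left 3°, forward 9.6 m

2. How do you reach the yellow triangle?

turn right 43°, forward 3.4 m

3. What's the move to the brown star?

turn left 19°, forward 5.7 m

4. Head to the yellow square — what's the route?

turn left 10°, forward 7.4 m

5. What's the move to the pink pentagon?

turn right 6°, forward 4.4 m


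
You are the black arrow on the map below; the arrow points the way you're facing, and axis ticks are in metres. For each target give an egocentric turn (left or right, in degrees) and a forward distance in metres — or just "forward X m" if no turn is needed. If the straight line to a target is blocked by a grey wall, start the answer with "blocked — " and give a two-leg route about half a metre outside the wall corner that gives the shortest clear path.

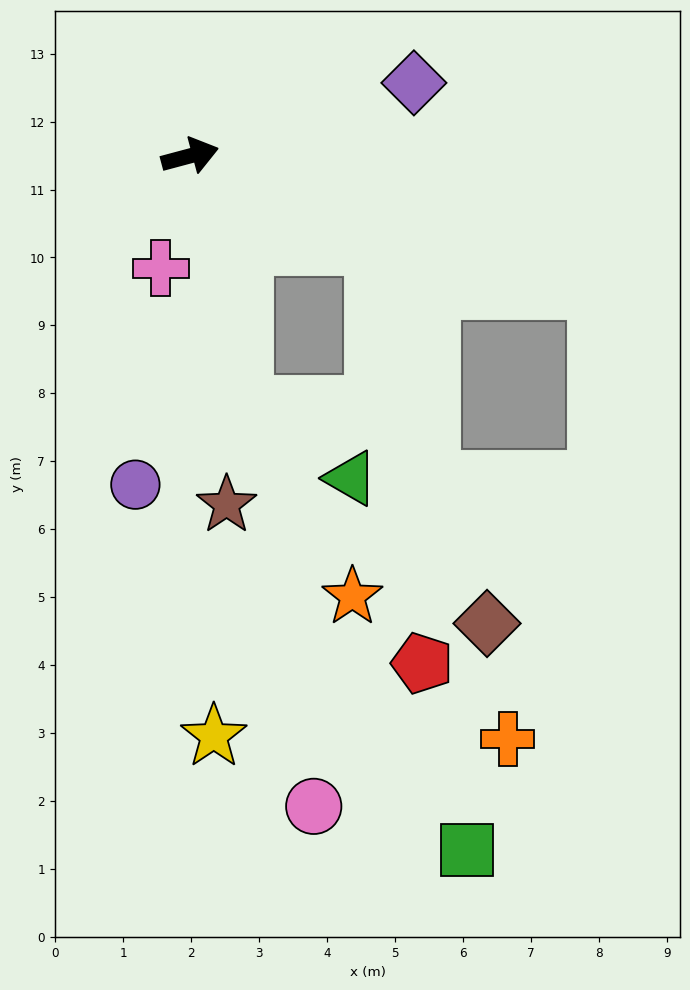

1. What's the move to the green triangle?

blocked — turn right 93°, forward 3.7 m, then turn left 43°, forward 1.9 m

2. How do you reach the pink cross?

turn right 120°, forward 1.7 m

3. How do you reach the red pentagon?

blocked — turn right 41°, forward 3.0 m, then turn right 57°, forward 6.2 m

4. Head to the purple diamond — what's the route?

turn left 3°, forward 3.5 m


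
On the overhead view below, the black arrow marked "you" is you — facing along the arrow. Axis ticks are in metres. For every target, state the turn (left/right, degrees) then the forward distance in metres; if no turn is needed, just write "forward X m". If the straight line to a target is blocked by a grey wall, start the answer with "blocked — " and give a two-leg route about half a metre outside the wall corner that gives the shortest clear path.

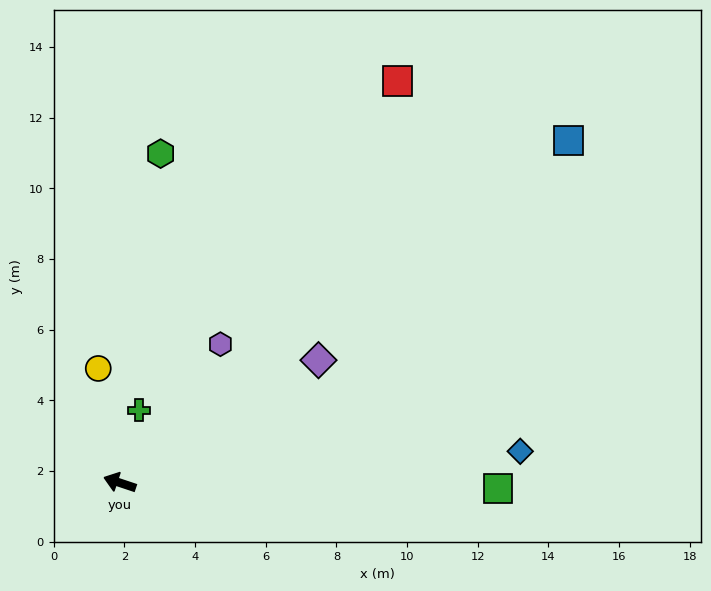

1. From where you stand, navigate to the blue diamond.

turn right 157°, forward 11.4 m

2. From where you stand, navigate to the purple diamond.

turn right 130°, forward 6.6 m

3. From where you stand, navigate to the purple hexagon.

turn right 108°, forward 4.8 m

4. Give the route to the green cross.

turn right 86°, forward 2.1 m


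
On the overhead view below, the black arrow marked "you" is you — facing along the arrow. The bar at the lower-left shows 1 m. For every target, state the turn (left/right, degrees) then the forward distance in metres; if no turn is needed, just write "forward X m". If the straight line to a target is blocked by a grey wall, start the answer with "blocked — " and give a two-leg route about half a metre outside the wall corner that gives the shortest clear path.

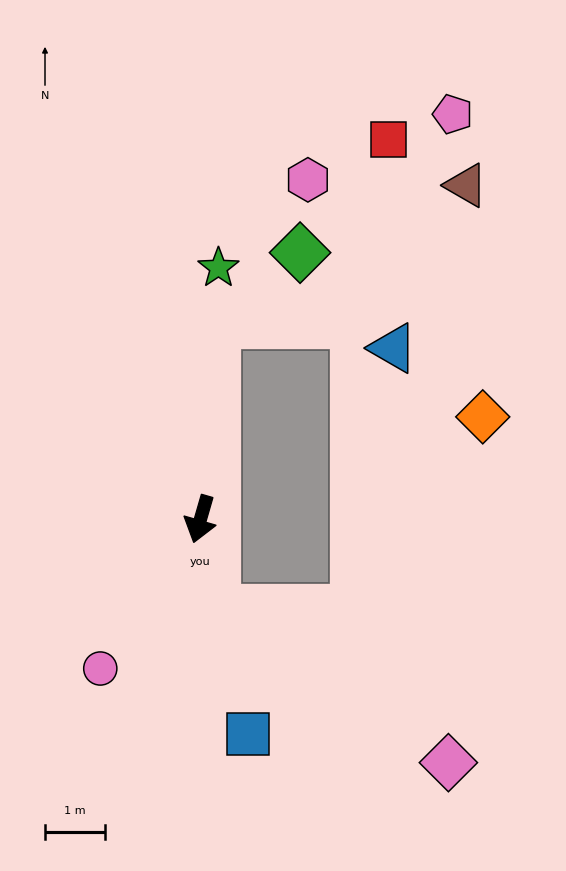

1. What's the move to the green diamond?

blocked — turn right 168°, forward 3.3 m, then turn right 46°, forward 1.8 m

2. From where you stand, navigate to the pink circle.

turn right 18°, forward 3.0 m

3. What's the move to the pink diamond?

blocked — turn left 25°, forward 1.5 m, then turn left 48°, forward 4.6 m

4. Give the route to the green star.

turn right 168°, forward 4.2 m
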